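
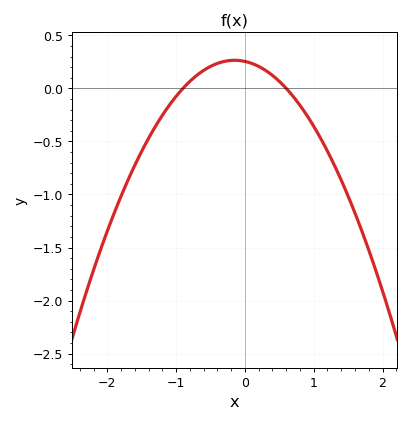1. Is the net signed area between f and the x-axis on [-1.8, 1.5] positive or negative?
negative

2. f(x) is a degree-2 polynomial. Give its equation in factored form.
y = -0.47(x + 0.9)(x - 0.6)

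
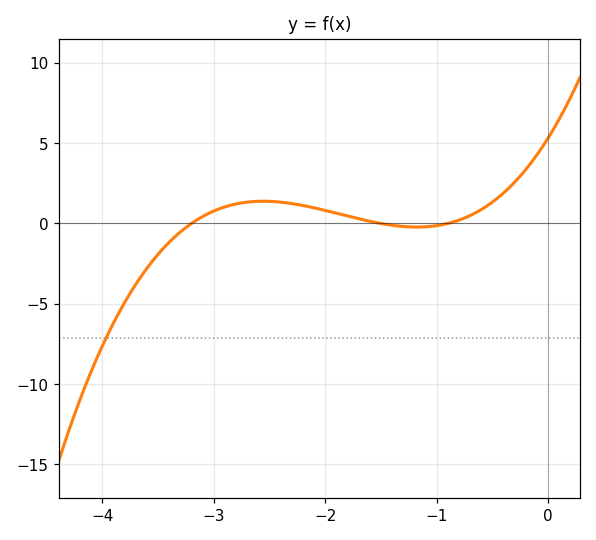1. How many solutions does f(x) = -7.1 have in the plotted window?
1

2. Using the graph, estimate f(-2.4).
1.33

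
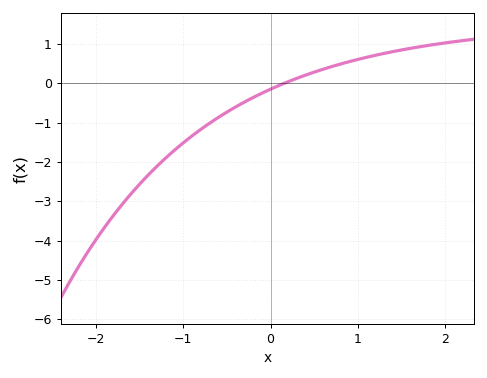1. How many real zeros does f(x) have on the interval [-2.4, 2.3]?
1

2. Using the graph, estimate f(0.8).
0.49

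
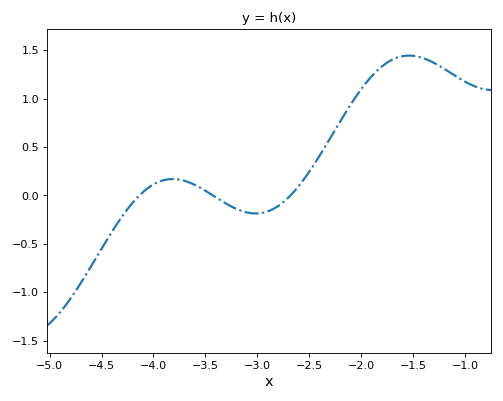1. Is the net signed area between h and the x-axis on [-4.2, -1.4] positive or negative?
positive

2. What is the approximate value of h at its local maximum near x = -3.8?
0.15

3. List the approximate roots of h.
-4.1, -3.4, -2.7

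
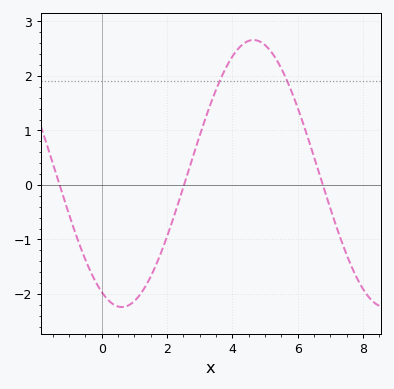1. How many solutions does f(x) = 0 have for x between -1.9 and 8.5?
3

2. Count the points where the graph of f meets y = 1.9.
2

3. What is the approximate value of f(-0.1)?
-1.9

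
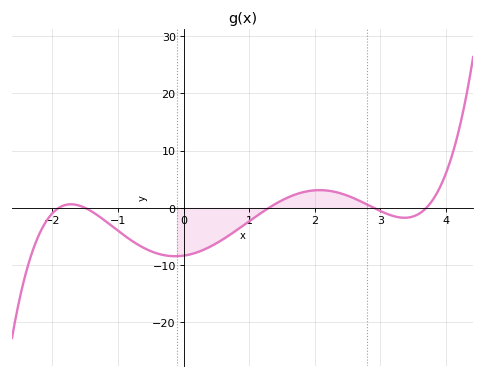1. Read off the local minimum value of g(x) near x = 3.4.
-1.73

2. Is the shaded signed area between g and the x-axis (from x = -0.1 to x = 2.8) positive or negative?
negative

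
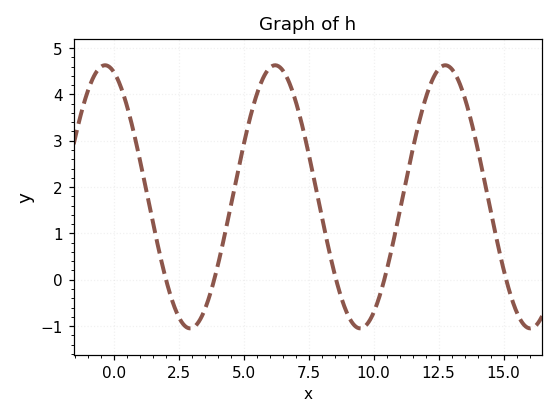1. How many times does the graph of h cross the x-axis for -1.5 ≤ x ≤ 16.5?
5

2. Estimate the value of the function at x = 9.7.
-1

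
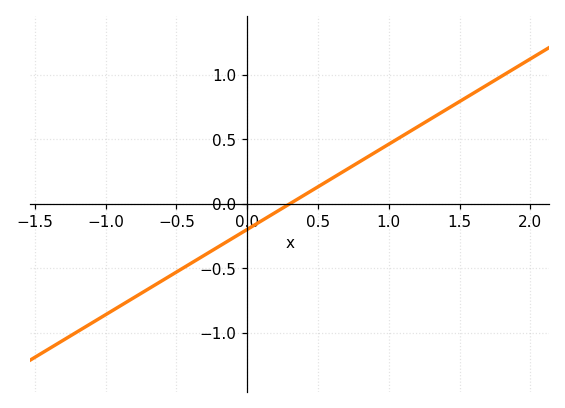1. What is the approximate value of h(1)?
0.45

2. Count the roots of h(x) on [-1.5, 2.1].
1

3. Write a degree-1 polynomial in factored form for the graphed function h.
y = 0.66(x - 0.3)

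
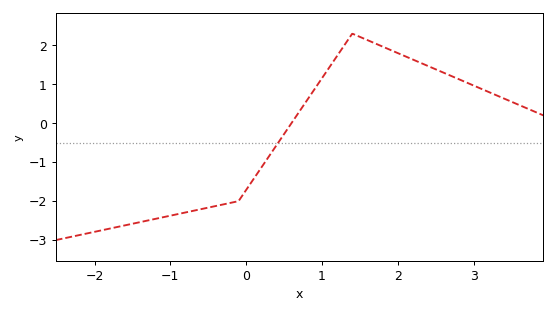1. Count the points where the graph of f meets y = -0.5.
1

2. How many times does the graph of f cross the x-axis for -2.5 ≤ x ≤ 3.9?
1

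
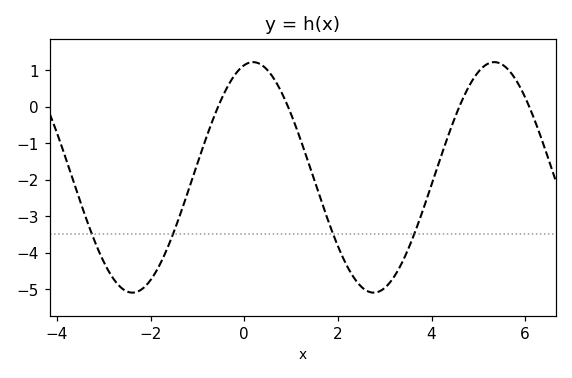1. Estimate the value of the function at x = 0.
1.1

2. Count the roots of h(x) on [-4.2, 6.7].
4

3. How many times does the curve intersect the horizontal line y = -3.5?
4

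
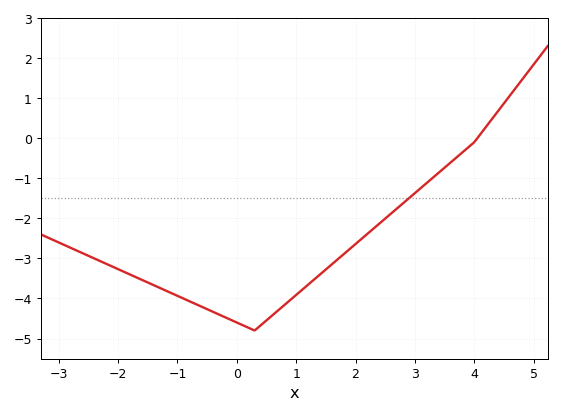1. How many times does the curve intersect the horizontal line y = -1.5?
1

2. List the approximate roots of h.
4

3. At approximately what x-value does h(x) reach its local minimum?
0.4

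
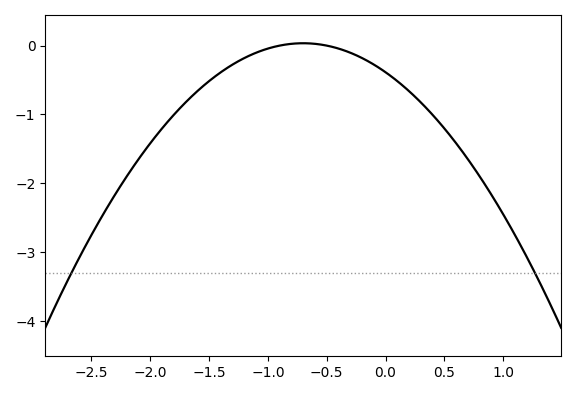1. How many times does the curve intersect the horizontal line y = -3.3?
2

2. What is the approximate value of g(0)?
-0.387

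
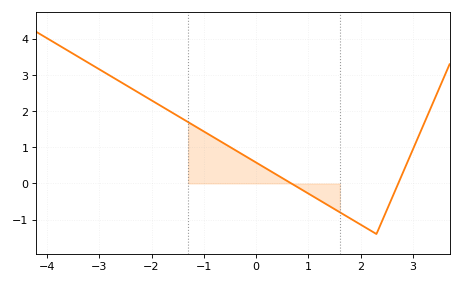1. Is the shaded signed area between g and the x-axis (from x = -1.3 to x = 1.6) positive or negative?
positive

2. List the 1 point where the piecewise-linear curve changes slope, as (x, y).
(2.3, -1.4)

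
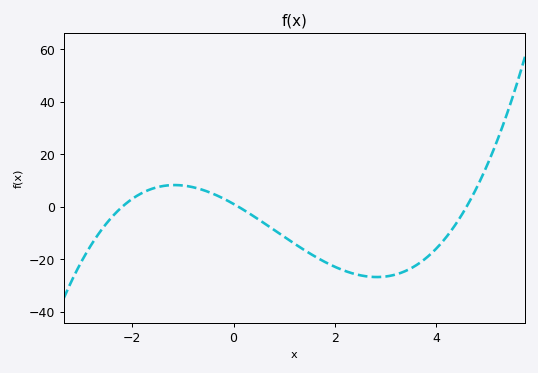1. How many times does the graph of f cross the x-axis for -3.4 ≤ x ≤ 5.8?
3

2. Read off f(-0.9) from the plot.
8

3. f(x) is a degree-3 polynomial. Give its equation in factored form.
y = 1.1(x + 2.2)(x - 0.1)(x - 4.6)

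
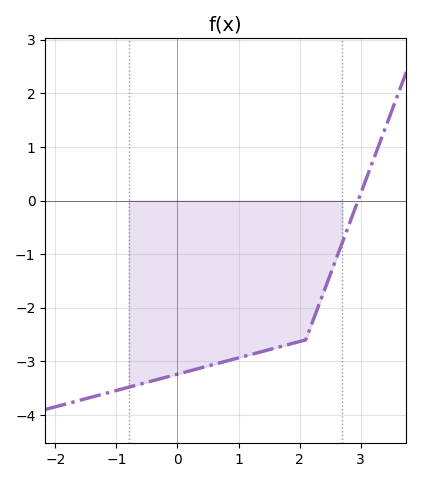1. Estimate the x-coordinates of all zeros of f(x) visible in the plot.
3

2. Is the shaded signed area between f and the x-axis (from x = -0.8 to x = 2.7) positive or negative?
negative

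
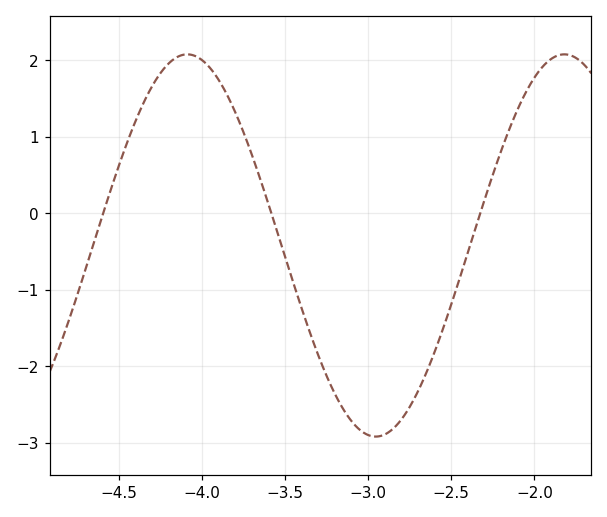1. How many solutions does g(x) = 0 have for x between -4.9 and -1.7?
3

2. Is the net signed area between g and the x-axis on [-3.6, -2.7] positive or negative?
negative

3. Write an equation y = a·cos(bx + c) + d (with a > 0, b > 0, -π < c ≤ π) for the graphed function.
y = 2.5cos(2.8x - 1.2) - 0.42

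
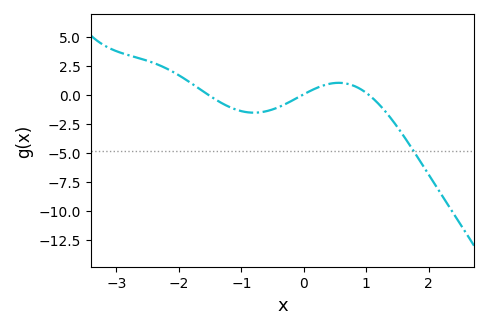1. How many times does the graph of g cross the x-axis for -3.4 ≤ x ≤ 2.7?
3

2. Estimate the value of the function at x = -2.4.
3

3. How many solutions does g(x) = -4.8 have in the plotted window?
1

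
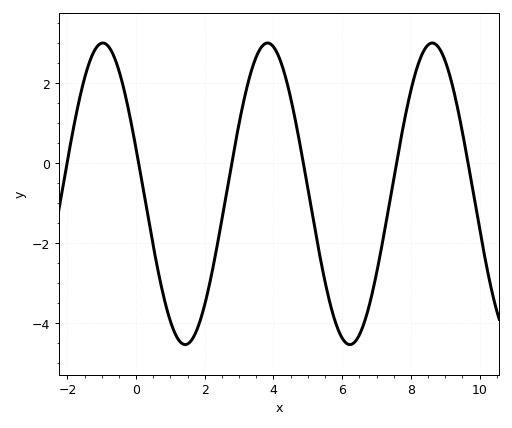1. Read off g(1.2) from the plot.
-4.37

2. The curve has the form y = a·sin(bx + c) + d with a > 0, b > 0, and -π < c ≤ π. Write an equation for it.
y = 3.77sin(1.31x + 2.84) - 0.77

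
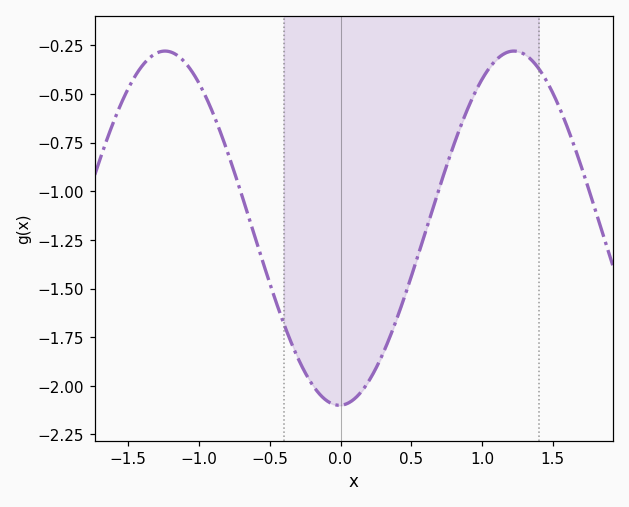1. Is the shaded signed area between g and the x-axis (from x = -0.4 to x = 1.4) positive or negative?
negative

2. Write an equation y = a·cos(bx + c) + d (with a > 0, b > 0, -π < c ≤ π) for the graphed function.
y = 0.91cos(2.55x - 3.12) - 1.19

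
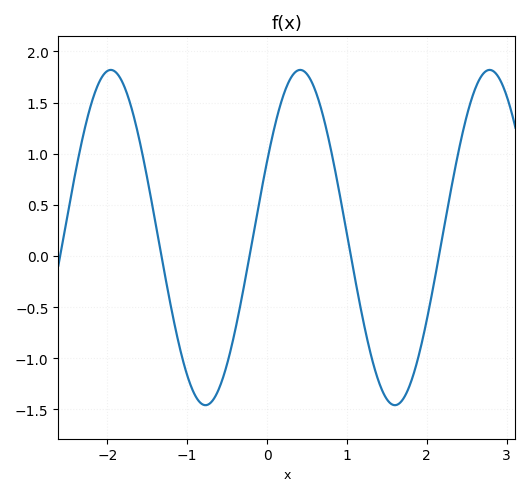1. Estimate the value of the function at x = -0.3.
-0.35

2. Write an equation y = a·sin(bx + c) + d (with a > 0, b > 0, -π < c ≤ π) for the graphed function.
y = 1.64sin(2.6x + 0.47) + 0.18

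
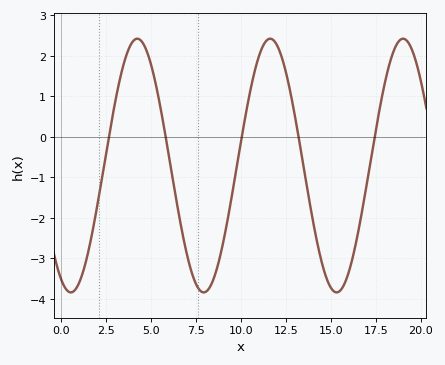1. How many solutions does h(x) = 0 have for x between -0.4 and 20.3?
5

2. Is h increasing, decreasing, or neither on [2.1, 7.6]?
neither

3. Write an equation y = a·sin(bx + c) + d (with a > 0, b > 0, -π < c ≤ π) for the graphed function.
y = 3.13sin(0.85x - 2) - 0.71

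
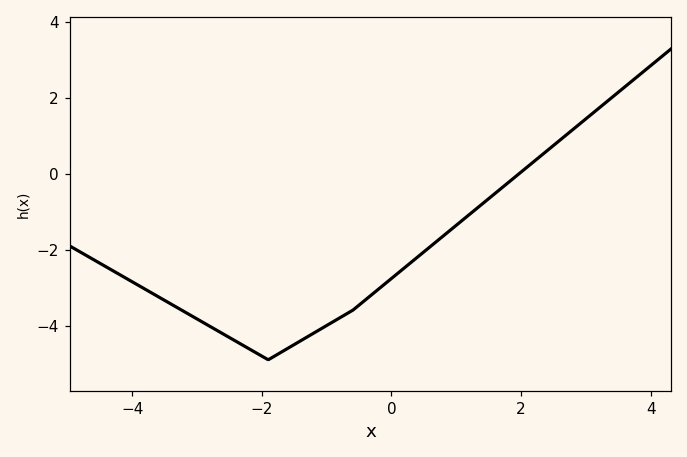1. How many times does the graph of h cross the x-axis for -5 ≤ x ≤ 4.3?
1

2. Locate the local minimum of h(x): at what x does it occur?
-1.9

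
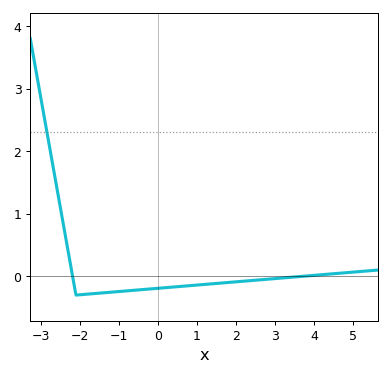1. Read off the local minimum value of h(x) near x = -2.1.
-0.3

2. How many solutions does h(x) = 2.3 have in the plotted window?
1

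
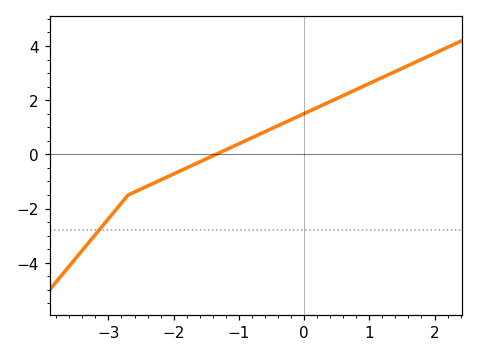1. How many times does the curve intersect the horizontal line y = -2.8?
1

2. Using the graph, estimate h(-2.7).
-1.6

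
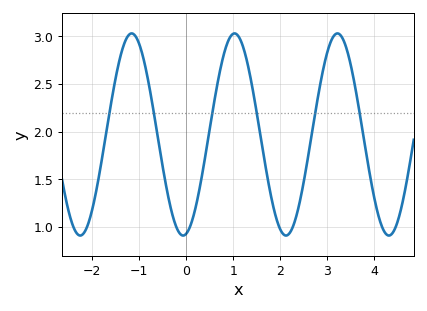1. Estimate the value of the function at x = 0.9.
2.96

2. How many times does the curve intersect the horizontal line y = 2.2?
6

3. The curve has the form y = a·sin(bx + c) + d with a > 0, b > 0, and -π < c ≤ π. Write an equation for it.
y = 1.06sin(2.87x - 1.37) + 1.97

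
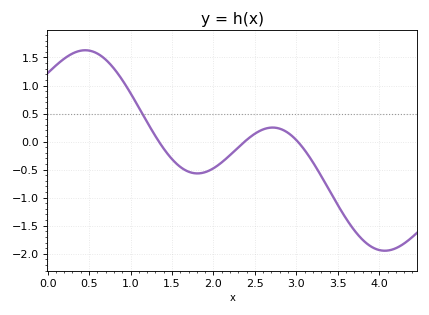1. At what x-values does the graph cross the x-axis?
1.3, 2.4, 3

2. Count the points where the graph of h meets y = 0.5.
1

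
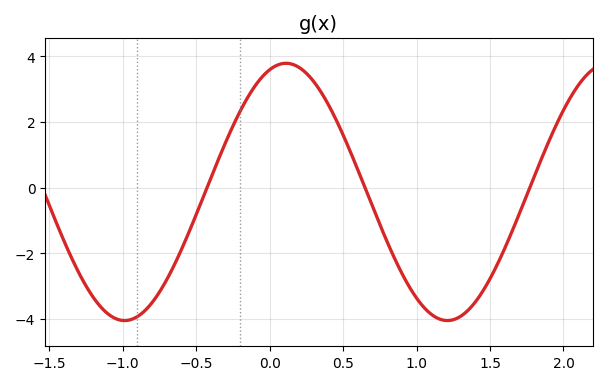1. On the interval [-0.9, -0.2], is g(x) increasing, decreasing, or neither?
increasing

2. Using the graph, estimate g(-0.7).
-2.8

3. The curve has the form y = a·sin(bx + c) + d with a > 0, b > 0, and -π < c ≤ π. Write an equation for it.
y = 3.92sin(2.86x + 1.25) - 0.13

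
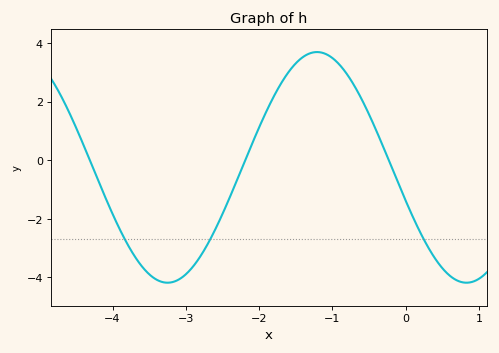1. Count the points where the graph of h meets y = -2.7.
3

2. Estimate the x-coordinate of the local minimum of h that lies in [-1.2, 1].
0.8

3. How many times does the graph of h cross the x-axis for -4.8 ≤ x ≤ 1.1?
3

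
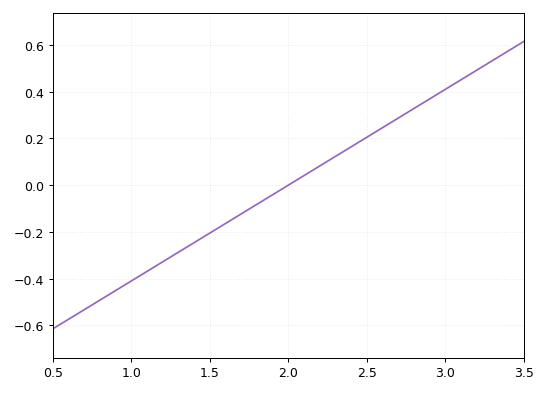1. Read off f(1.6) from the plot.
-0.164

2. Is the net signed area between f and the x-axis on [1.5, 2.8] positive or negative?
positive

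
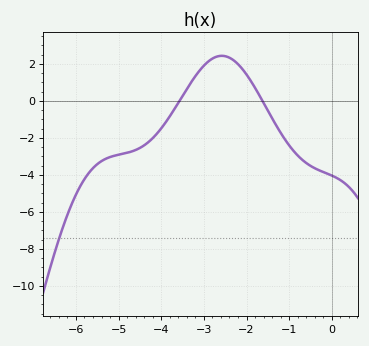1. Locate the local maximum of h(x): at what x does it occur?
-2.58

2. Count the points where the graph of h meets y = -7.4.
1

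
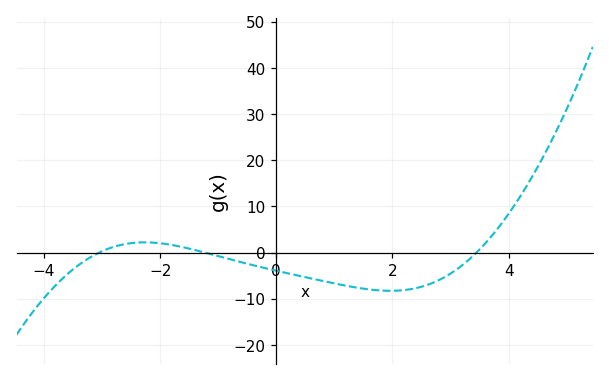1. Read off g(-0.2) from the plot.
-3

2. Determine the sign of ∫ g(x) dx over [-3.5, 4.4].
negative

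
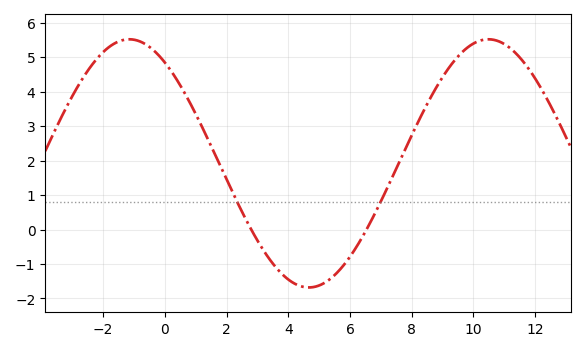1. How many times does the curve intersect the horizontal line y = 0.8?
2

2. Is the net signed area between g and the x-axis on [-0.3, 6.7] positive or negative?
positive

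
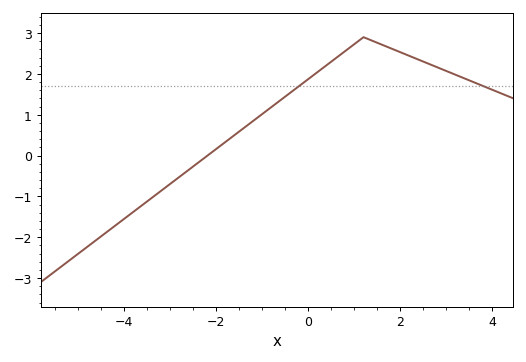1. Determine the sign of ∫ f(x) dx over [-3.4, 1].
positive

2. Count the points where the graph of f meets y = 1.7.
2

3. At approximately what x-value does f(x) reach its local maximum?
1.2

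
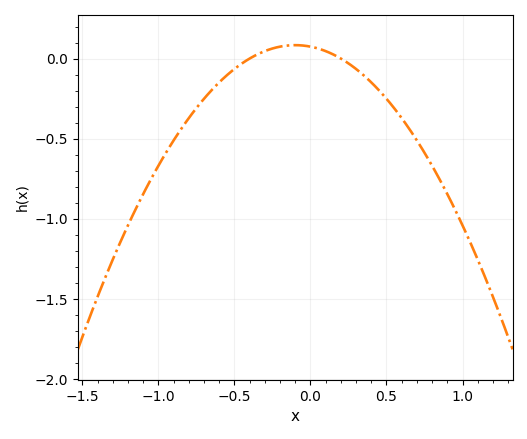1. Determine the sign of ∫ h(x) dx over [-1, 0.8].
negative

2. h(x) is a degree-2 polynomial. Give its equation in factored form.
y = -0.93(x + 0.4)(x - 0.2)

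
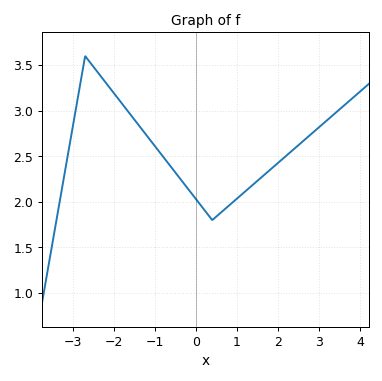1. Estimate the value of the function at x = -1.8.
3.08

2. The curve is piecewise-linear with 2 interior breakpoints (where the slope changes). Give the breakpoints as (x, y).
(-2.7, 3.6); (0.4, 1.8)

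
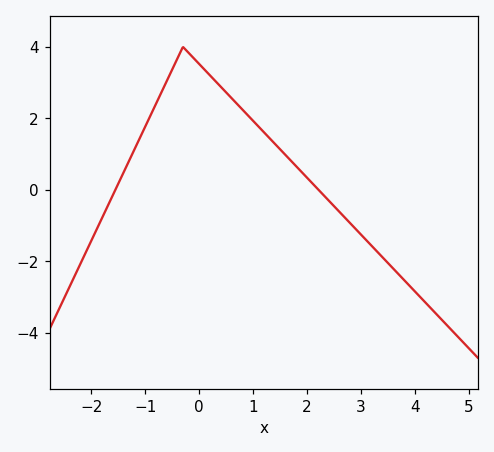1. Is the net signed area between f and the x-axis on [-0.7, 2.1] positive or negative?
positive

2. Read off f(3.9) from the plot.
-2.6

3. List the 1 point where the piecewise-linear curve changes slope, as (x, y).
(-0.3, 4)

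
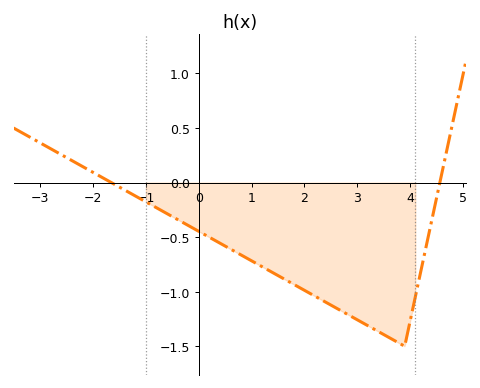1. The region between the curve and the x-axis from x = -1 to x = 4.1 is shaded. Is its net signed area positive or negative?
negative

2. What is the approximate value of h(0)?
-0.45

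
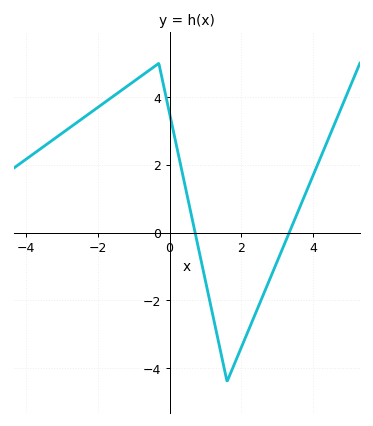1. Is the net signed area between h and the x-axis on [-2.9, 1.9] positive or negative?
positive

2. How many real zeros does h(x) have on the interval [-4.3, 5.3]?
2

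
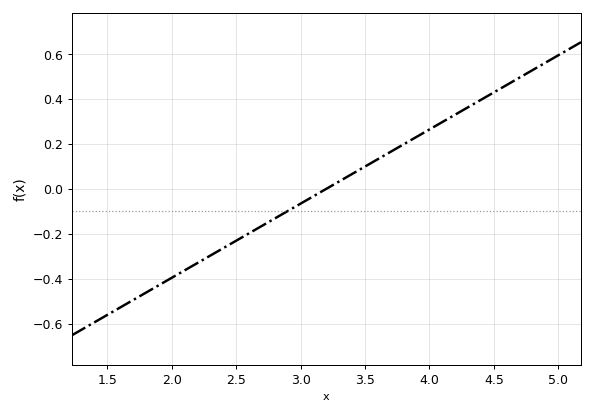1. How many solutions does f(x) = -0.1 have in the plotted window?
1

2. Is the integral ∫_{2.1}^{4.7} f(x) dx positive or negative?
positive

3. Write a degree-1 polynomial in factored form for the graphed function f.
y = 0.33(x - 3.2)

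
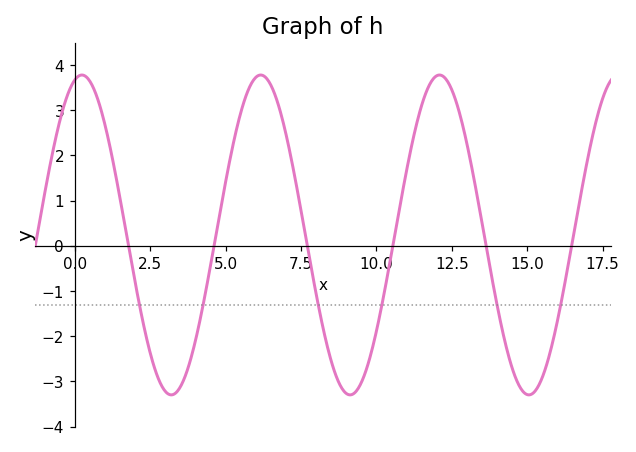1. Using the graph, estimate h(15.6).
-2.7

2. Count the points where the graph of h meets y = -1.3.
6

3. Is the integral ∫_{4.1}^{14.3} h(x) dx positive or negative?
positive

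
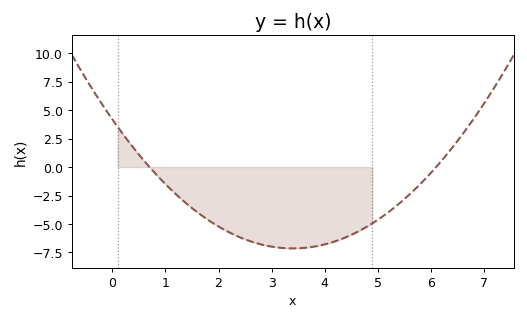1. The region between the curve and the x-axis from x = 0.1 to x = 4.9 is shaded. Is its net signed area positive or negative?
negative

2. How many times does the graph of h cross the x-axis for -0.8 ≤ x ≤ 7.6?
2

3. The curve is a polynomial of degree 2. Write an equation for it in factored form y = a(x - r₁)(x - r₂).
y = 0.98(x - 0.7)(x - 6.1)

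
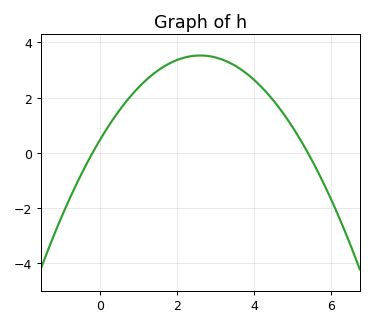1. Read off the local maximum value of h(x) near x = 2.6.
3.6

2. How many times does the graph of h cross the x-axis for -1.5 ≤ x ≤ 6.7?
2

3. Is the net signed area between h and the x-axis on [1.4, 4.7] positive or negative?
positive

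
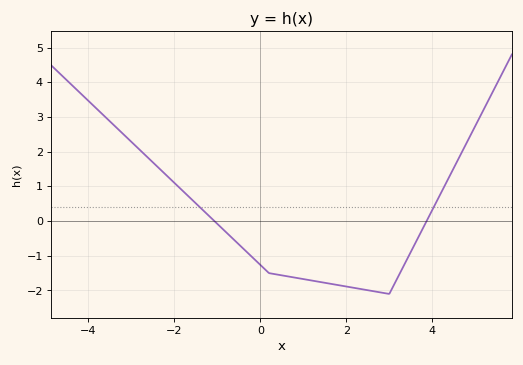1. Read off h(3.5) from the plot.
-0.9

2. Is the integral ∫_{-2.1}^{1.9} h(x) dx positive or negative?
negative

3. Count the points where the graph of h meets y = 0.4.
2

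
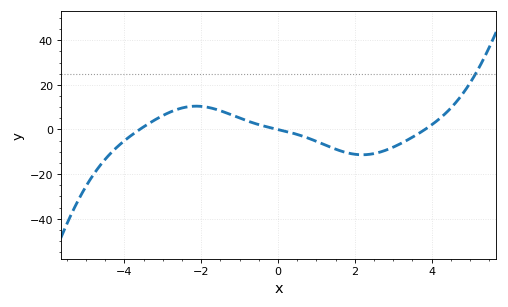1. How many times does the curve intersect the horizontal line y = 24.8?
1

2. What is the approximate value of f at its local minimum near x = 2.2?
-11.3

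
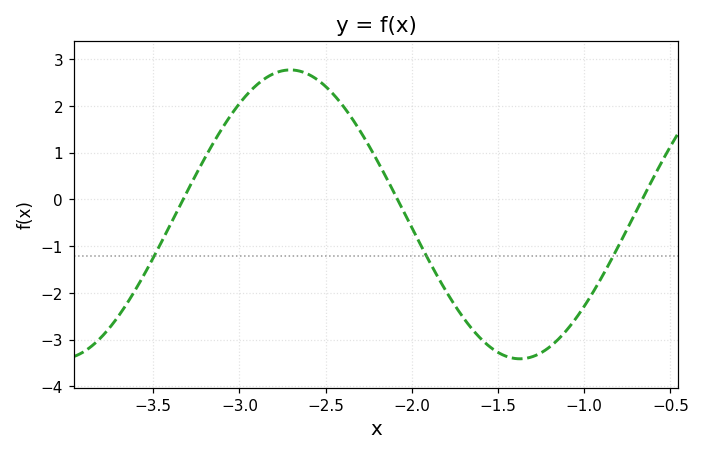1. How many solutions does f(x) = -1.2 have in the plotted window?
3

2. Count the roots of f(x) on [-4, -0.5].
3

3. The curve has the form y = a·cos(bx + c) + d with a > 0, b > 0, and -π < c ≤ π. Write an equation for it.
y = 3.09cos(2.4x + 0.1) - 0.32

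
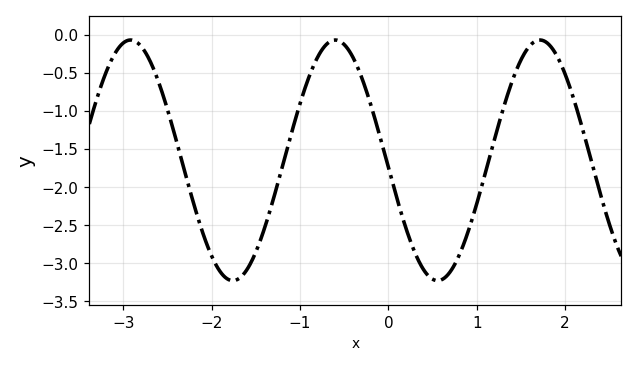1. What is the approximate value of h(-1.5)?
-2.85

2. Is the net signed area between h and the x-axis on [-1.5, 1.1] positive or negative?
negative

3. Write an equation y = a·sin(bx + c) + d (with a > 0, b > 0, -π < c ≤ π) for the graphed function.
y = 1.58sin(2.7x - 3.1) - 1.65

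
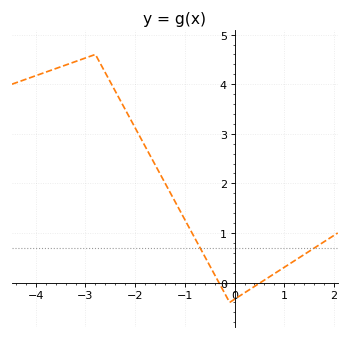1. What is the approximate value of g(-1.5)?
2.2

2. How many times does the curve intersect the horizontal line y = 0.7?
2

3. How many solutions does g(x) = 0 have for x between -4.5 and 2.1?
2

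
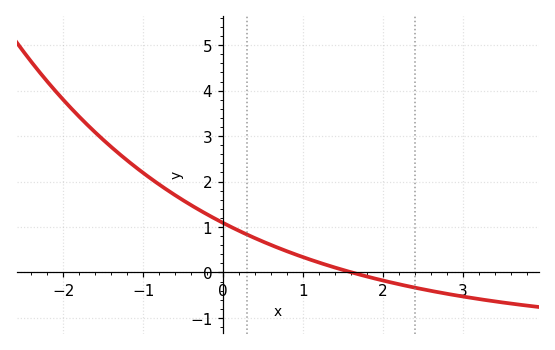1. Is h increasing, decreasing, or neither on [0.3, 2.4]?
decreasing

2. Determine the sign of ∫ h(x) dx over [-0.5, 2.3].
positive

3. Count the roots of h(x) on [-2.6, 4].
1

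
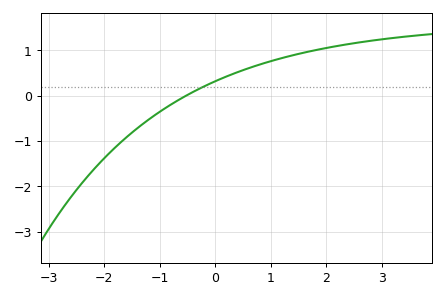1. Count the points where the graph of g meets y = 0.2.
1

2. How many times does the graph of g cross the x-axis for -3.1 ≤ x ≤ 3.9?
1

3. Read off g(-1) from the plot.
-0.353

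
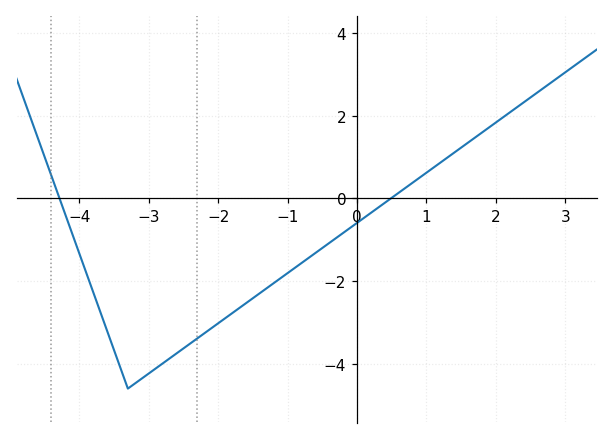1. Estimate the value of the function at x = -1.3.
-2.17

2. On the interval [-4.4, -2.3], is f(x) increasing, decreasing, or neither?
neither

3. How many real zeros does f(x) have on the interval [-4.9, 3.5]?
2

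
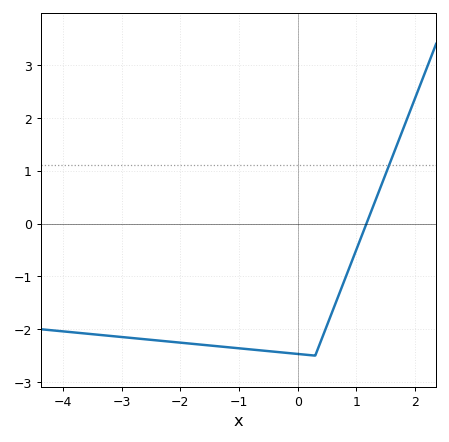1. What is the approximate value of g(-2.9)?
-2.2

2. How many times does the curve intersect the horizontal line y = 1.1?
1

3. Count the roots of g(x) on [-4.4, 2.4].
1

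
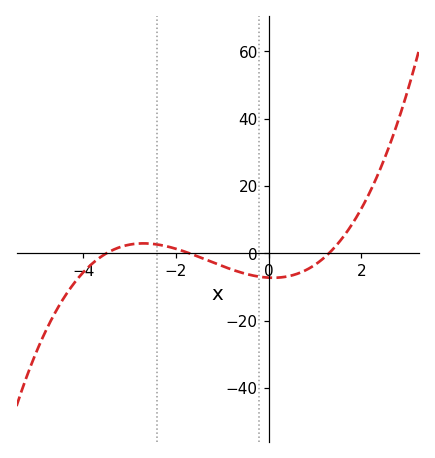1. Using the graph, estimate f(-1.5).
-2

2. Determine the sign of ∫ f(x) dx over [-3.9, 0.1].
negative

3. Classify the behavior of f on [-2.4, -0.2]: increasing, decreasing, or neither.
decreasing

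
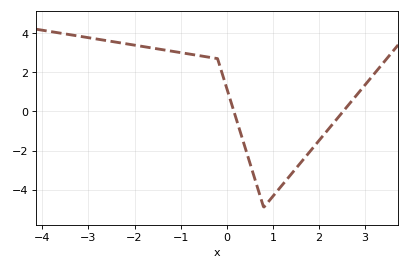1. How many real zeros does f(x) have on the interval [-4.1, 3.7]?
2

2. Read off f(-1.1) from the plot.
3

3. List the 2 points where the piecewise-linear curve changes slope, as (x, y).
(-0.2, 2.7); (0.8, -4.9)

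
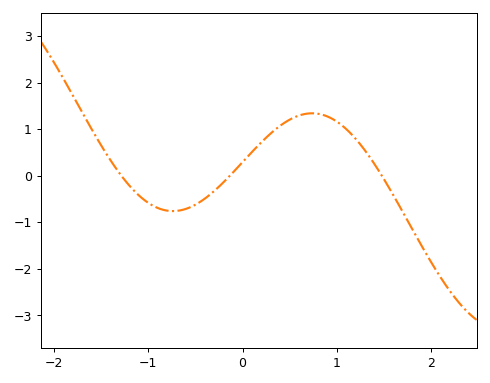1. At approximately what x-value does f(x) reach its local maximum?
0.7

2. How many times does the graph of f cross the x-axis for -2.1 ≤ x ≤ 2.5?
3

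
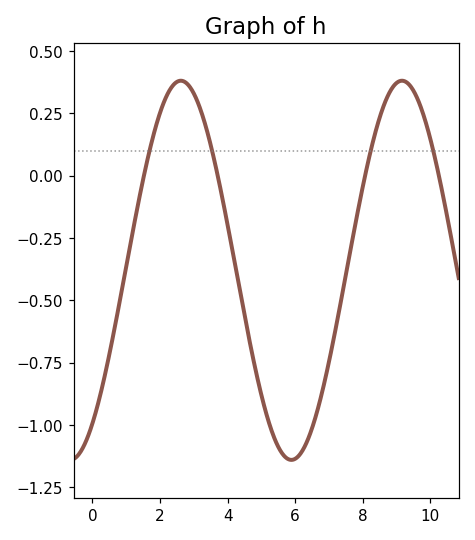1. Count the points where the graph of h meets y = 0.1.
4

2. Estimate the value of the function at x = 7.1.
-0.682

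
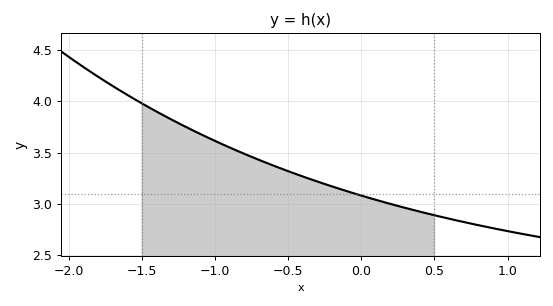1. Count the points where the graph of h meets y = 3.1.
1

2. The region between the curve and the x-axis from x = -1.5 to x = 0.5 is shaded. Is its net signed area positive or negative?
positive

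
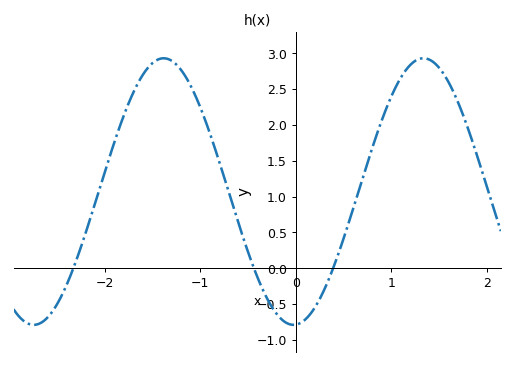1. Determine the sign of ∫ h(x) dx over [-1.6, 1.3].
positive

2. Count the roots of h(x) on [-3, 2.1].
3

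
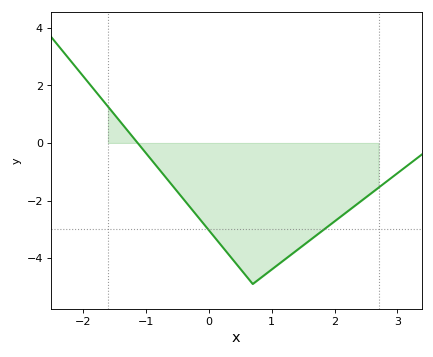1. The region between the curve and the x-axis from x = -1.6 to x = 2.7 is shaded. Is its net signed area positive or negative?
negative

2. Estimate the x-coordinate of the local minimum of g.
0.7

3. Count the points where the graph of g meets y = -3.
2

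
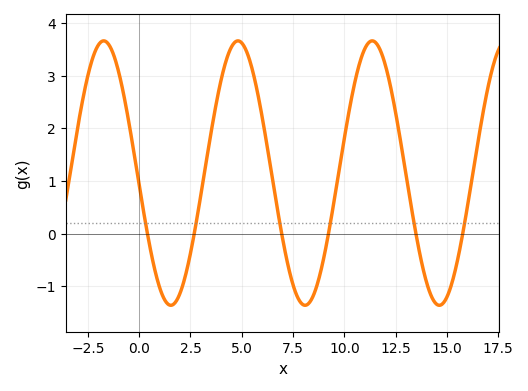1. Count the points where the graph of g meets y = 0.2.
6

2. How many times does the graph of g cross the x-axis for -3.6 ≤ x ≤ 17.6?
6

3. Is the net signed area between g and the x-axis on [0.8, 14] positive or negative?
positive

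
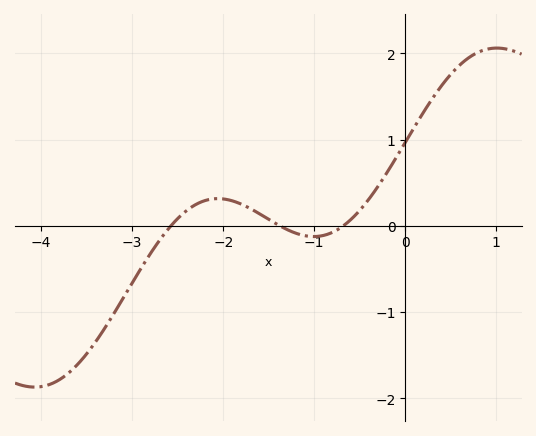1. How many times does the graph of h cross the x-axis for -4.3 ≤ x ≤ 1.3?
3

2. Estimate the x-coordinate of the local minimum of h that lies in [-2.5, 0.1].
-1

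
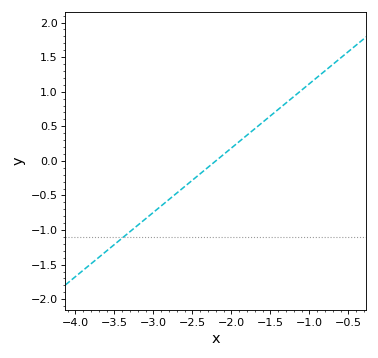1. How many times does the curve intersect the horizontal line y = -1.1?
1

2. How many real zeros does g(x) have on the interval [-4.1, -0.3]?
1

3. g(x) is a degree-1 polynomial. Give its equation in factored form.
y = 0.93(x + 2.2)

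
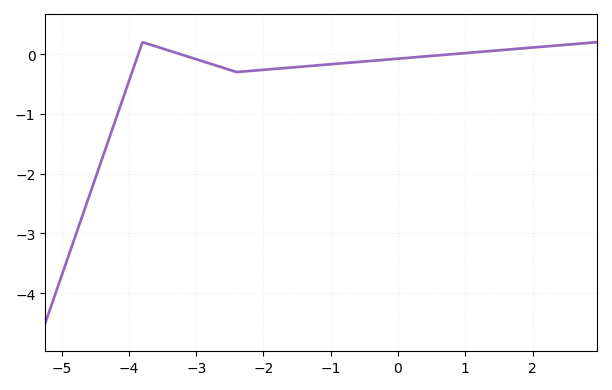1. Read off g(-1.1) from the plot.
-0.2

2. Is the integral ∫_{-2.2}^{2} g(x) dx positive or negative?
negative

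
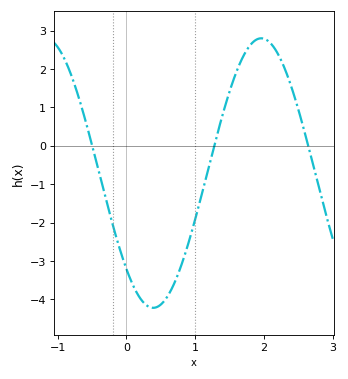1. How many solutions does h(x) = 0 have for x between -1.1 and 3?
3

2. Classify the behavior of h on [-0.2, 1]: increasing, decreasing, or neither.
neither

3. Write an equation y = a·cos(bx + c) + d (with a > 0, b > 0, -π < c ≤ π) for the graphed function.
y = 3.51cos(2x + 2.4) - 0.71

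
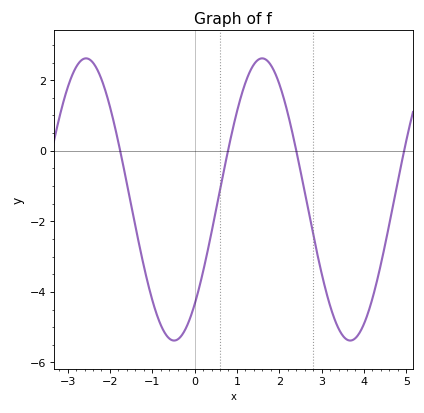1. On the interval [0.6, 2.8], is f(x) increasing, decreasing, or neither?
neither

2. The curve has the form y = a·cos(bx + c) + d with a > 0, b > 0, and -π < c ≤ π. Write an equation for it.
y = 4cos(1.51x - 2.41) - 1.38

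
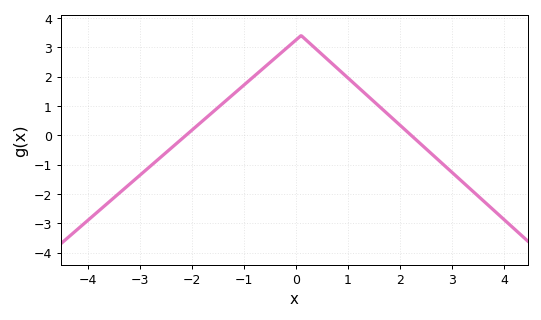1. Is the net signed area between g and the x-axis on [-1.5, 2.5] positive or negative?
positive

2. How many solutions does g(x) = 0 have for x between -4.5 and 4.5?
2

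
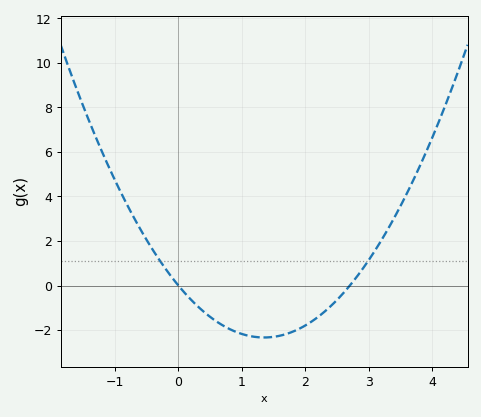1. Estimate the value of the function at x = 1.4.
-2.4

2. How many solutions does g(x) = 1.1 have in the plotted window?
2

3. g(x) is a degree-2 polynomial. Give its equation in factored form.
y = 1.28(x - 0)(x - 2.7)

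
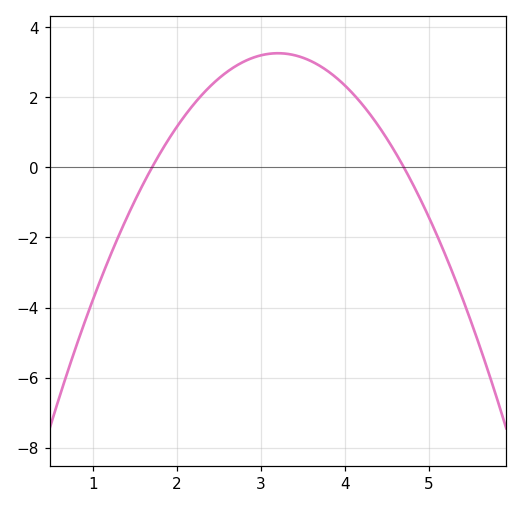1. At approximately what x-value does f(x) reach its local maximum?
3.2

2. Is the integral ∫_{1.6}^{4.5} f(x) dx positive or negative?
positive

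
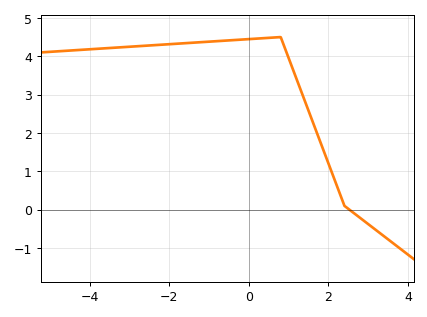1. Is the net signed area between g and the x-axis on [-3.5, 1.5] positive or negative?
positive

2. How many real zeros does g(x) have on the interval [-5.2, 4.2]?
1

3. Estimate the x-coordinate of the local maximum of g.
0.796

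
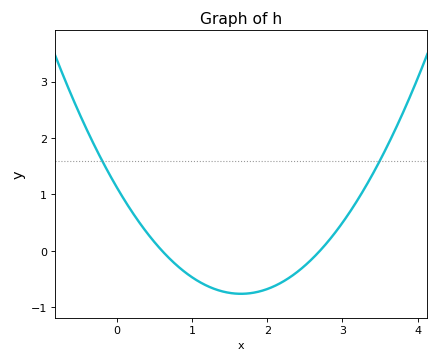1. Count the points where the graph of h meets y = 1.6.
2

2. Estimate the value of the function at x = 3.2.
0.9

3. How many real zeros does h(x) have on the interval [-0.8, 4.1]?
2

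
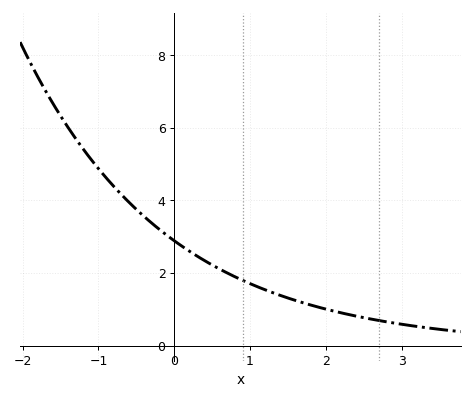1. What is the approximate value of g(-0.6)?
3.96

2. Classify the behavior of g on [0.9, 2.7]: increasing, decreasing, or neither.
decreasing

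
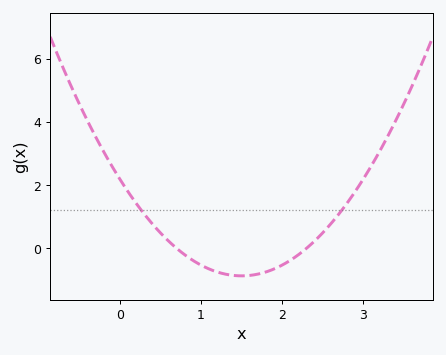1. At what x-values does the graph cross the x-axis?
0.7, 2.3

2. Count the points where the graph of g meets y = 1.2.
2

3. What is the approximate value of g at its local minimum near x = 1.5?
-0.87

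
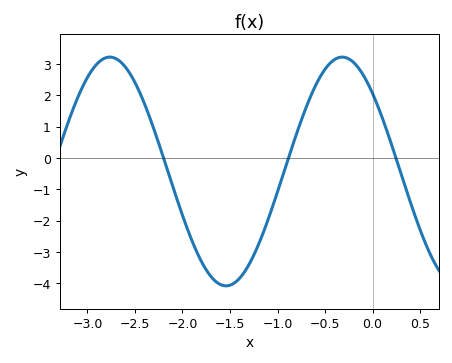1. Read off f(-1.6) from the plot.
-4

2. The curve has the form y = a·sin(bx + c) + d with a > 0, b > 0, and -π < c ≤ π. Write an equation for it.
y = 3.65sin(2.6x + 2.4) - 0.43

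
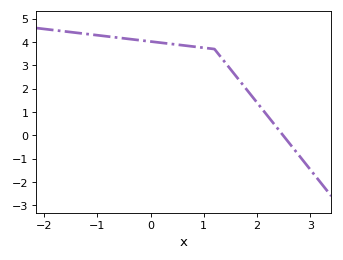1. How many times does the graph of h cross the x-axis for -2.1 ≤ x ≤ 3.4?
1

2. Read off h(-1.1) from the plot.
4.32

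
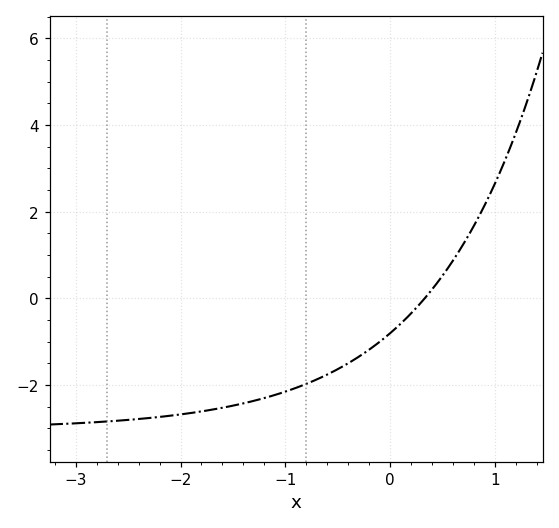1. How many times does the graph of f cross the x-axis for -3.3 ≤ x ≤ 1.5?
1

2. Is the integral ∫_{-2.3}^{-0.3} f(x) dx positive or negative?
negative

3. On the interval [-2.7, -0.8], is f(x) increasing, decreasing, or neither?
increasing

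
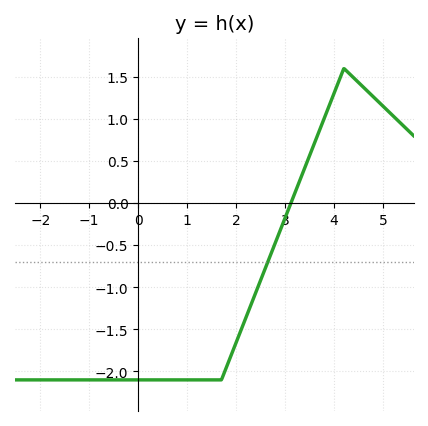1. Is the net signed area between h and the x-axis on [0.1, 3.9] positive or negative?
negative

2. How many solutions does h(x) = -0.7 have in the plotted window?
1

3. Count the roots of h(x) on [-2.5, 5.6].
1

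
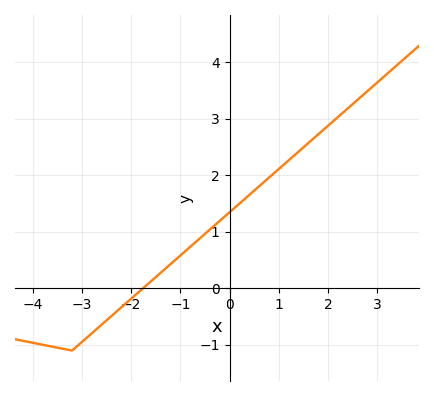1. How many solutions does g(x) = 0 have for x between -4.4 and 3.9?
1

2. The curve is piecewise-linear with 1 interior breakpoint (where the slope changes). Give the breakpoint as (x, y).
(-3.2, -1.1)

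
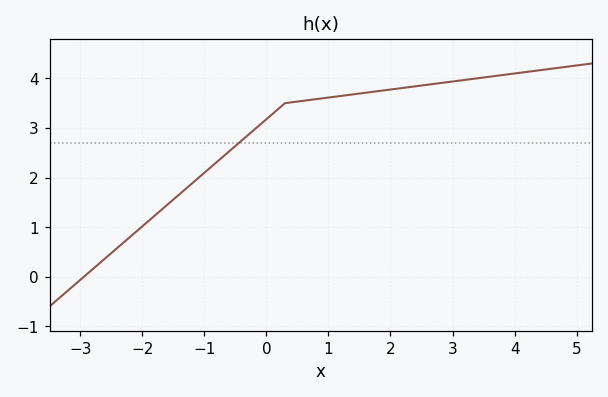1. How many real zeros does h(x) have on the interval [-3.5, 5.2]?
1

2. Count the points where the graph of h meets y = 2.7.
1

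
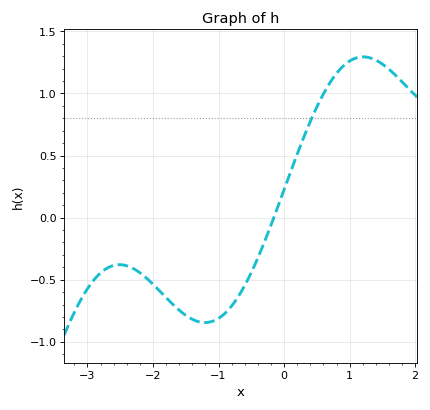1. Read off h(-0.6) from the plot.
-0.55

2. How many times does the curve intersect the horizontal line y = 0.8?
1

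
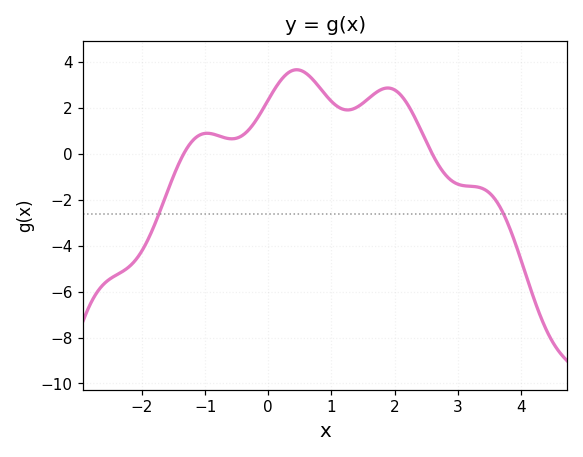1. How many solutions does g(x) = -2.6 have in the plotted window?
2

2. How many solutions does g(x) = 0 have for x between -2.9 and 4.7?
2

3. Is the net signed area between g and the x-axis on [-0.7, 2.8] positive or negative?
positive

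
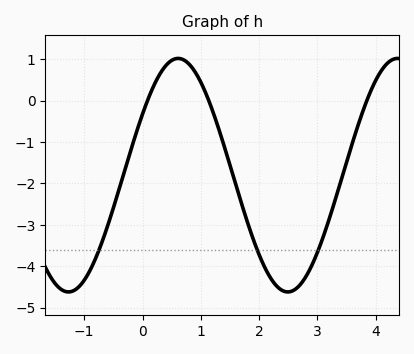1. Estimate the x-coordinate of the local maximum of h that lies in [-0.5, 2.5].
0.6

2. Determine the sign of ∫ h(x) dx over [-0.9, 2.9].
negative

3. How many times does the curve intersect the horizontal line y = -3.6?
3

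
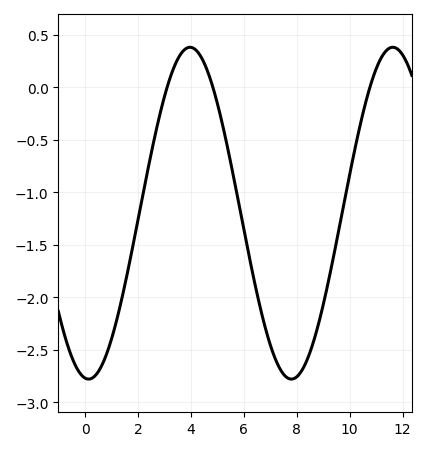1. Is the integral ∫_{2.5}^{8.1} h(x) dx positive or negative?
negative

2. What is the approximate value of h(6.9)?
-2.35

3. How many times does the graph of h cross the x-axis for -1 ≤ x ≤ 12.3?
3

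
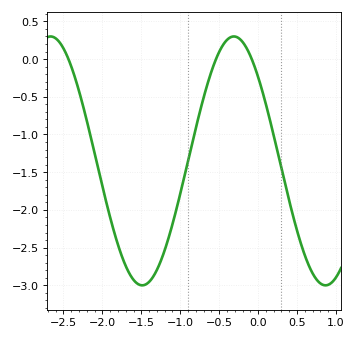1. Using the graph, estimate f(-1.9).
-2.1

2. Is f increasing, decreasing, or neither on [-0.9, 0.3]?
neither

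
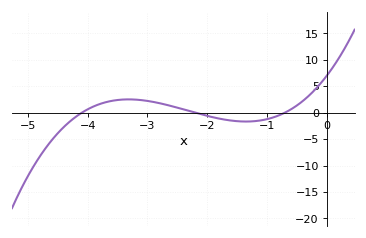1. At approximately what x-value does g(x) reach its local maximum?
-3.32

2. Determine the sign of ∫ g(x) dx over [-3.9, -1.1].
positive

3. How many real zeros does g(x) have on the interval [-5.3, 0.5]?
3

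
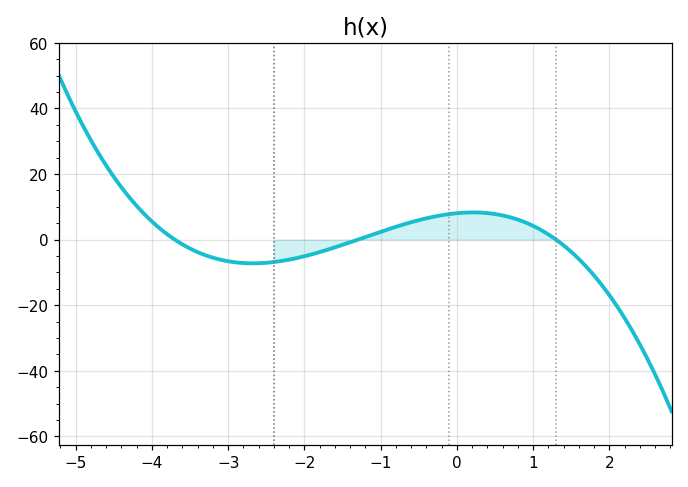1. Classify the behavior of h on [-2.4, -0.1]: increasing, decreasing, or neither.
increasing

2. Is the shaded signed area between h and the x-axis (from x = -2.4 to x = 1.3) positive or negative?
positive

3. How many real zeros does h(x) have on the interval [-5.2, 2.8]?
3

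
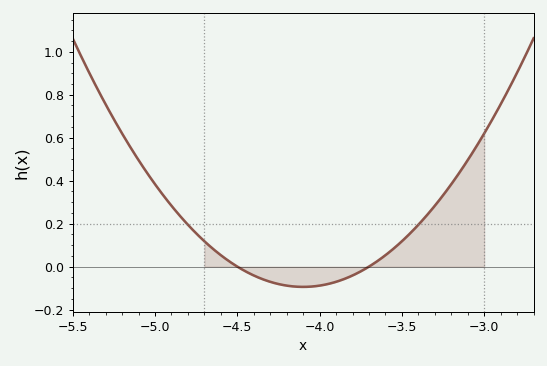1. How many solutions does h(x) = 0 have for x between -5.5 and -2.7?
2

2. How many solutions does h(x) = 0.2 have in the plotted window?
2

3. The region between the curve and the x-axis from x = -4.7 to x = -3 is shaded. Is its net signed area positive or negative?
positive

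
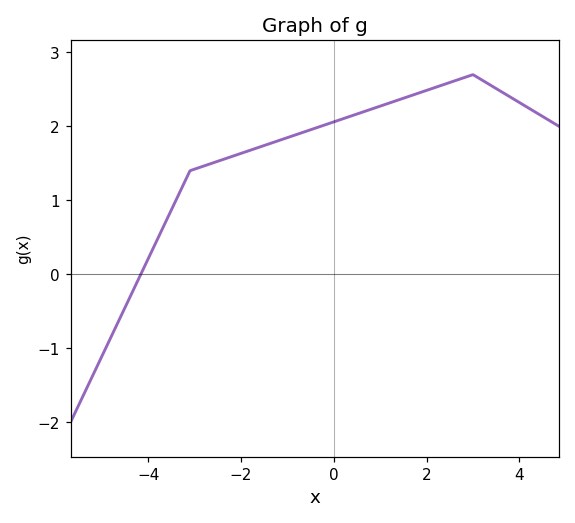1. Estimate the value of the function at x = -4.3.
-0.2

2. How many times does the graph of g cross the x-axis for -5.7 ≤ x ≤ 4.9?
1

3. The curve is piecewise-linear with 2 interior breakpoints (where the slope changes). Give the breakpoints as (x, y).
(-3.1, 1.4); (3, 2.7)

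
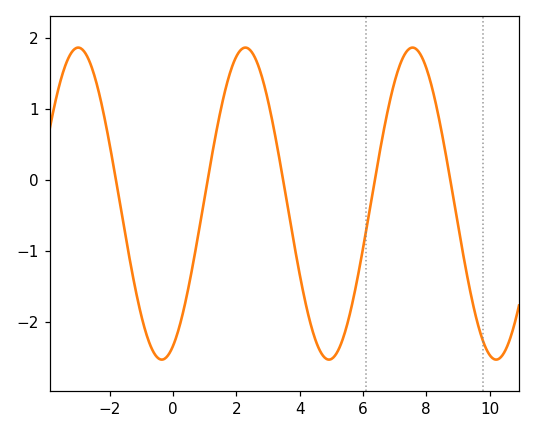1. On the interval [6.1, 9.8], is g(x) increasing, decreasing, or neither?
neither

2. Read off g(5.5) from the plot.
-2.04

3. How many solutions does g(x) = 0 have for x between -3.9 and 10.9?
5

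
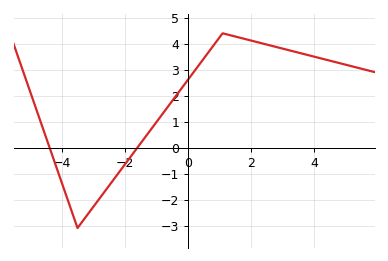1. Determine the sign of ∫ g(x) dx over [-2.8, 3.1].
positive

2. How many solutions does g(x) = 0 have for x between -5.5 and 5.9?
2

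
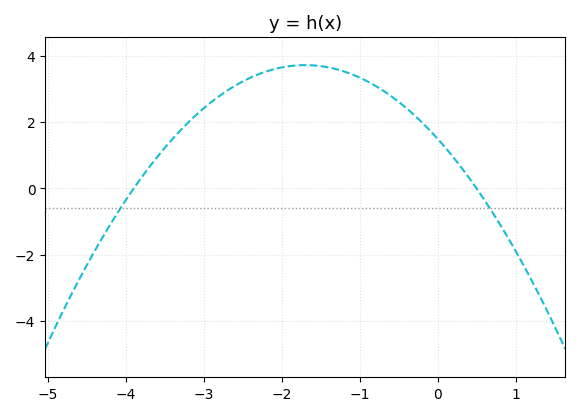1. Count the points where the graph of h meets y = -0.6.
2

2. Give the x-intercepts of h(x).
-3.9, 0.5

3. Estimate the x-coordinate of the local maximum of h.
-1.7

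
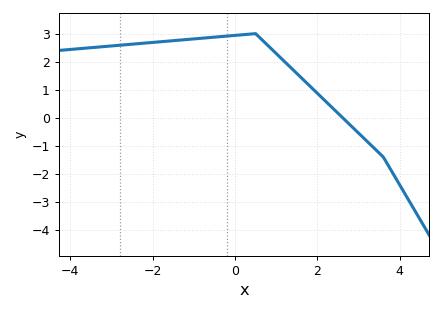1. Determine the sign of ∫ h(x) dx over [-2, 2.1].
positive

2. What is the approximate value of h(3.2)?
-0.8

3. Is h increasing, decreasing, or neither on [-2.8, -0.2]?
increasing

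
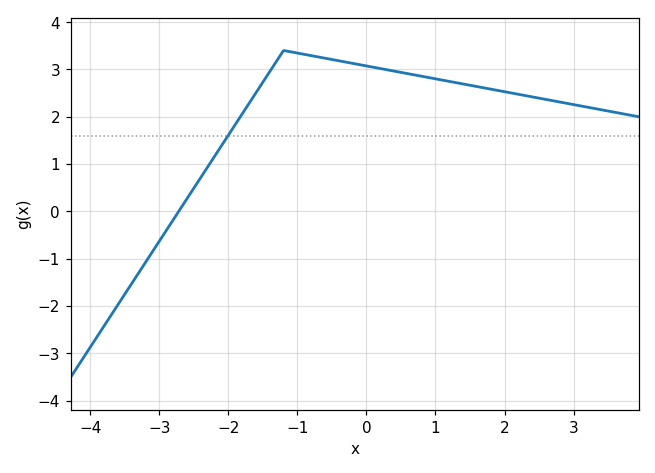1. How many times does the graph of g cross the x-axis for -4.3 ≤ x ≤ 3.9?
1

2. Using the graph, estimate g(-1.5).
2.73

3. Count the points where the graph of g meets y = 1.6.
1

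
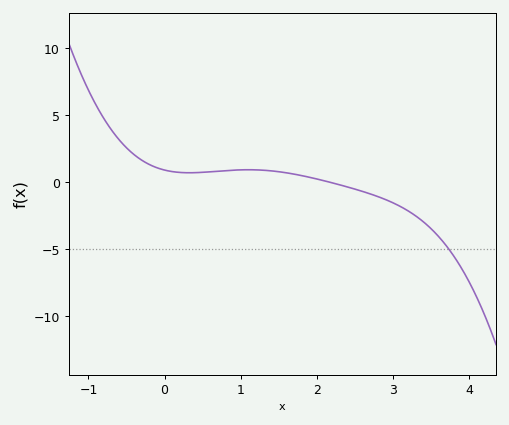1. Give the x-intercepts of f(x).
2.18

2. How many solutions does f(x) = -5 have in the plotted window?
1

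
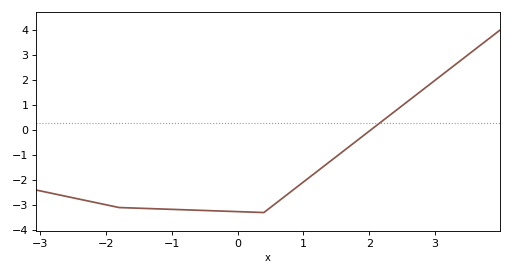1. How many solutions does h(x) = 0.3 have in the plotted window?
1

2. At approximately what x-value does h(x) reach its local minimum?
0.397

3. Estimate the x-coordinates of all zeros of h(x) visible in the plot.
2.02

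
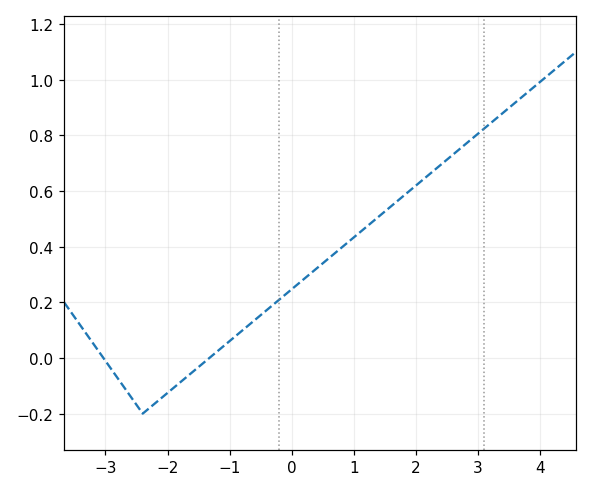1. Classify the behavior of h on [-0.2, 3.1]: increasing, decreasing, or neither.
increasing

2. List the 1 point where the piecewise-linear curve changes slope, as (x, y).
(-2.4, -0.2)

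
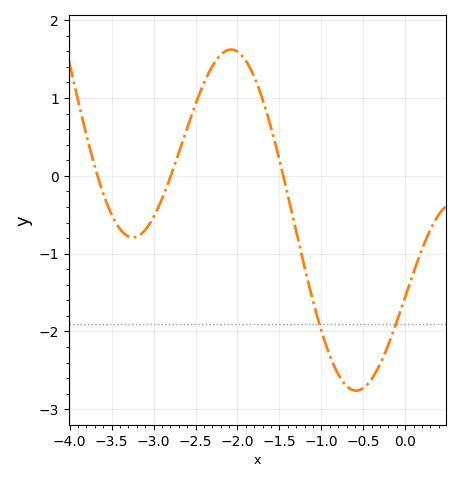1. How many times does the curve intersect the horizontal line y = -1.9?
2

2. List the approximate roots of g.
-3.67, -2.8, -1.45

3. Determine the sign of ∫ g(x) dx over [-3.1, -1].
positive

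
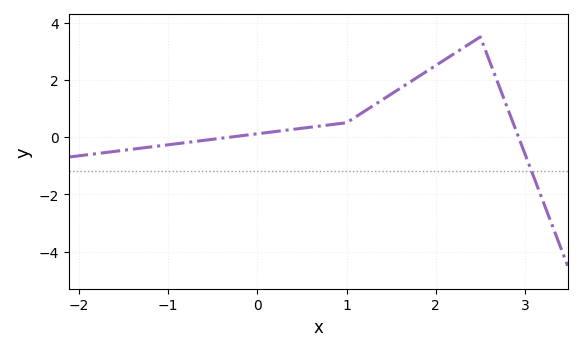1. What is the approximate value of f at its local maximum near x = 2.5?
3.5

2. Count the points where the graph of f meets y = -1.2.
1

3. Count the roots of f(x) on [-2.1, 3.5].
2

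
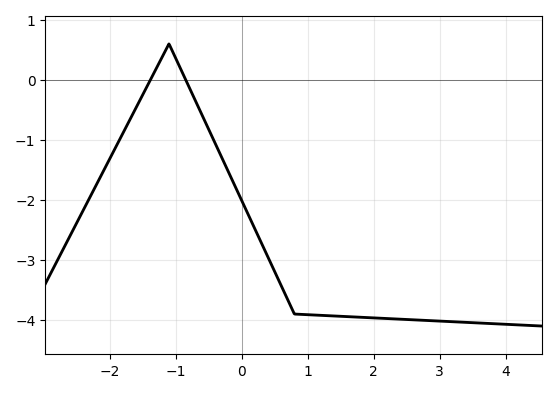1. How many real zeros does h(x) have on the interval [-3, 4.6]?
2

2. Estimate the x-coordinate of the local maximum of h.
-1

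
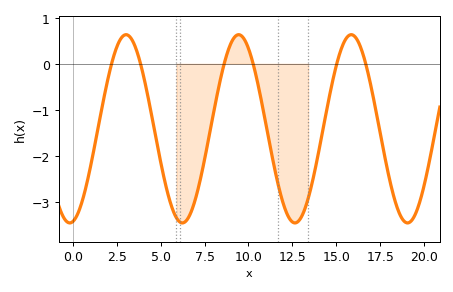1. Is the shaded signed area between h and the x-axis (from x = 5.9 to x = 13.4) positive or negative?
negative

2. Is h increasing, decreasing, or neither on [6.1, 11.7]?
neither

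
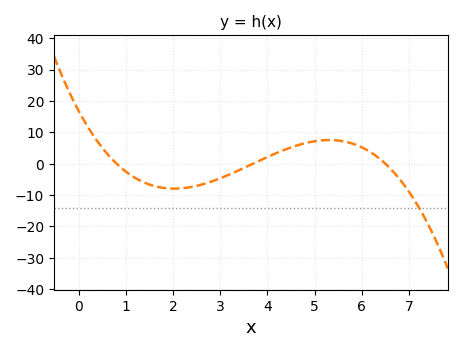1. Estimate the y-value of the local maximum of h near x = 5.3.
7.52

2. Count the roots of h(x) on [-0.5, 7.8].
3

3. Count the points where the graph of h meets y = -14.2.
1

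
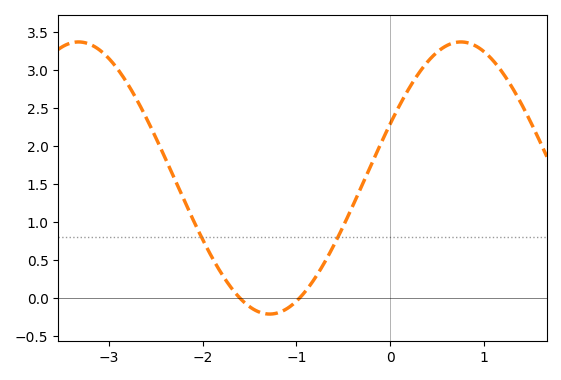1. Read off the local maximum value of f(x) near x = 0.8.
3.35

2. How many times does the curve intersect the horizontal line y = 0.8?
2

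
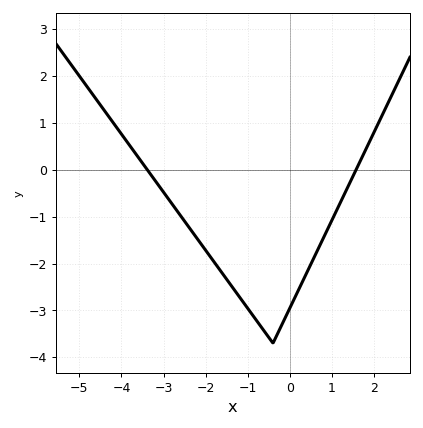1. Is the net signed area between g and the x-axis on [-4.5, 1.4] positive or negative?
negative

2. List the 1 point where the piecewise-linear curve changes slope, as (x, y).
(-0.4, -3.7)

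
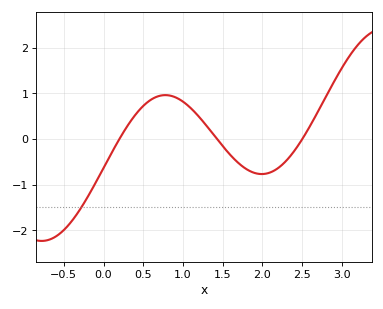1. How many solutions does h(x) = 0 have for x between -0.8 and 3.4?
3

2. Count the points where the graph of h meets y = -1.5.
1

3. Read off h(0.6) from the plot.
0.9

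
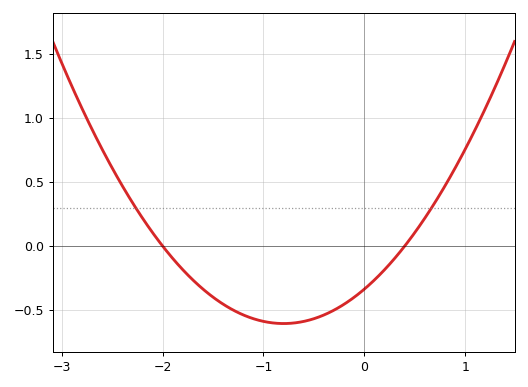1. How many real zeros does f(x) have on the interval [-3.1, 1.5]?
2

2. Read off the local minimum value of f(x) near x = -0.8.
-0.6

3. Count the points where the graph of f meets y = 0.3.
2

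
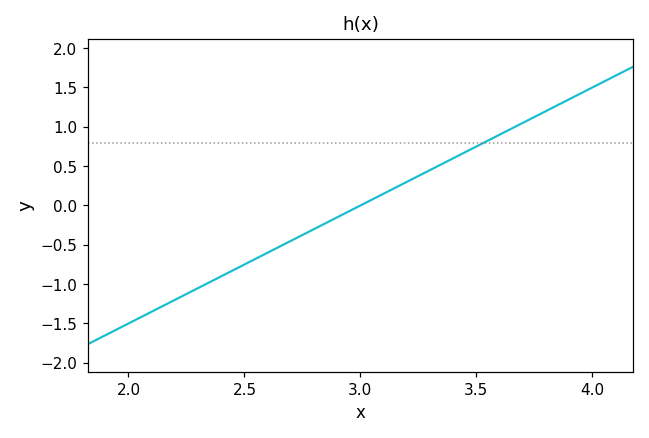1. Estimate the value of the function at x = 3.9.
1.35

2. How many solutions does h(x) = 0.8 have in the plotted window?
1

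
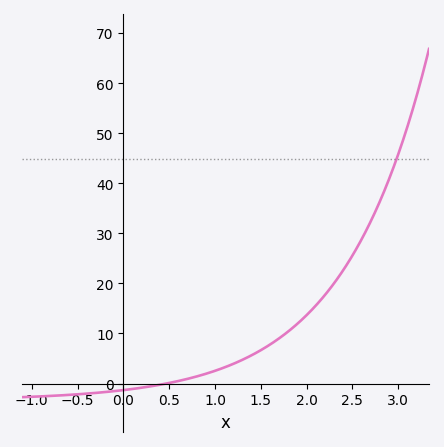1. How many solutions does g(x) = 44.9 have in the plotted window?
1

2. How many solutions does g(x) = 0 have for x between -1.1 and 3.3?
1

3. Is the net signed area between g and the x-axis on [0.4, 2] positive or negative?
positive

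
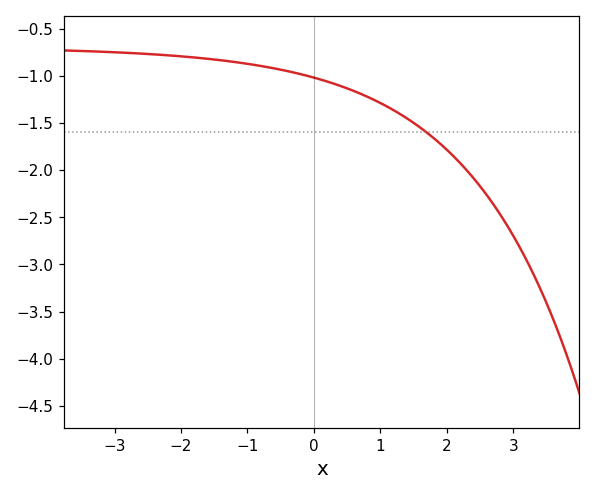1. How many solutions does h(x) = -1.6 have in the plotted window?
1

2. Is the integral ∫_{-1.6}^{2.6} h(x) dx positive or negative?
negative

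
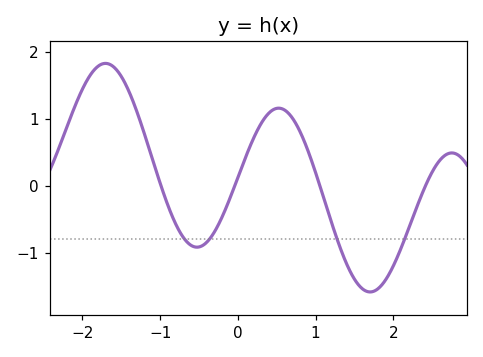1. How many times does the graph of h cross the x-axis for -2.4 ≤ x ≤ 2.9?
4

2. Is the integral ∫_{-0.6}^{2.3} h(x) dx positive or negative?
negative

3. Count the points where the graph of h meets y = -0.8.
4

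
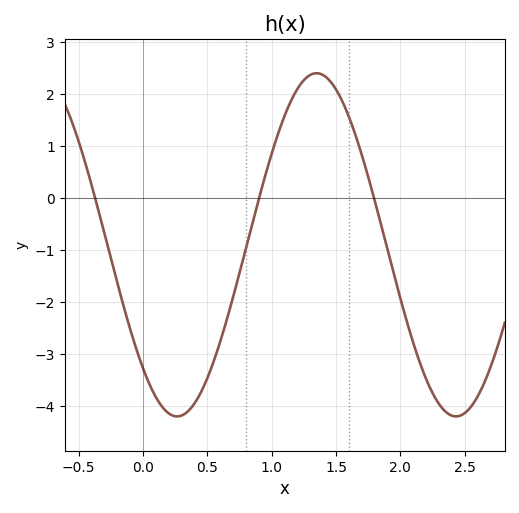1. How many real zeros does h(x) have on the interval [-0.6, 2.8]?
3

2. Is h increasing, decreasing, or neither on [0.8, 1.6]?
neither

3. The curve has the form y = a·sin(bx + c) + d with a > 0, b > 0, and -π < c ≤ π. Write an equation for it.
y = 3.3sin(2.9x - 2.34) - 0.9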